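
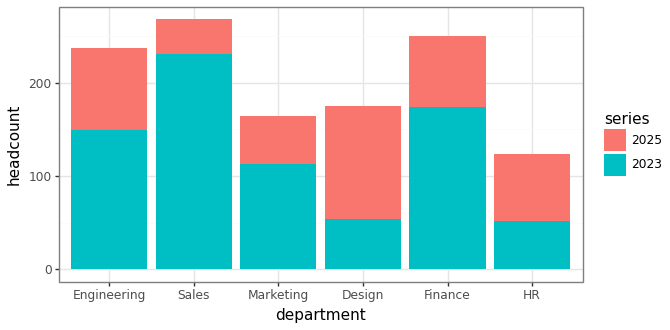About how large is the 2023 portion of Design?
≈ 50

2023 top ≈ 50, bottom ≈ 0; segment ≈ 50.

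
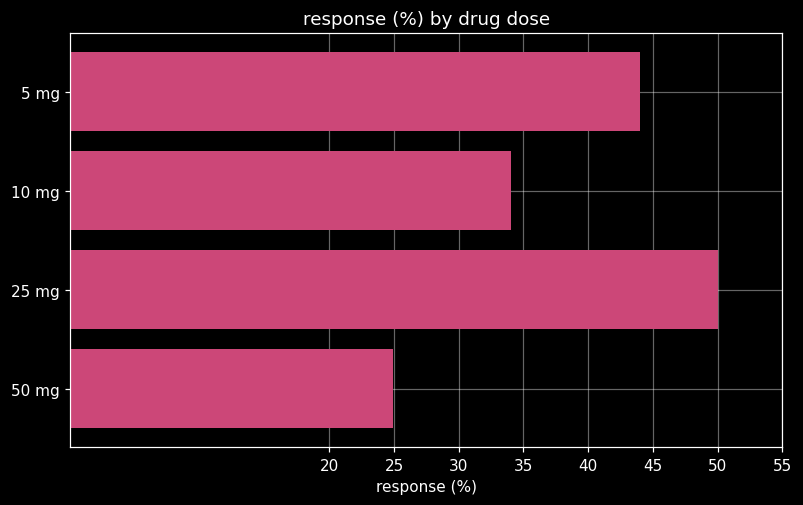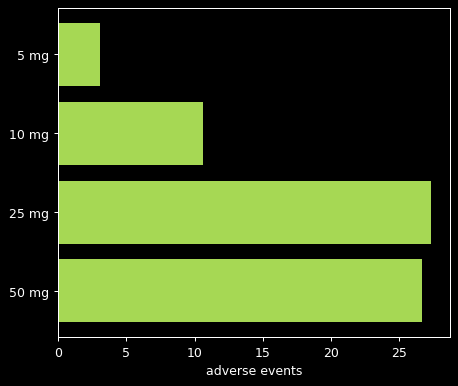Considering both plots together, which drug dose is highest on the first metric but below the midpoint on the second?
Chart 2 median adverse events ≈ 20; below-median drug doses: 5 mg, 10 mg. Among those, 5 mg has the highest response (%) (≈ 45).

5 mg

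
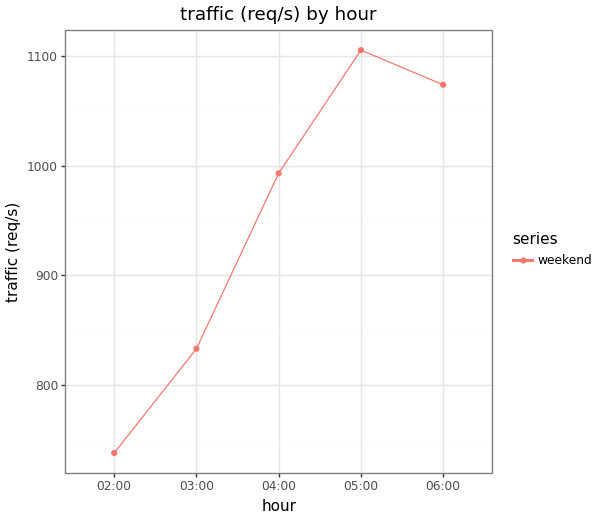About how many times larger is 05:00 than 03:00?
≈ 1.29×

05:00 ≈ 1100, 03:00 ≈ 850; 1100/850 ≈ 1.29.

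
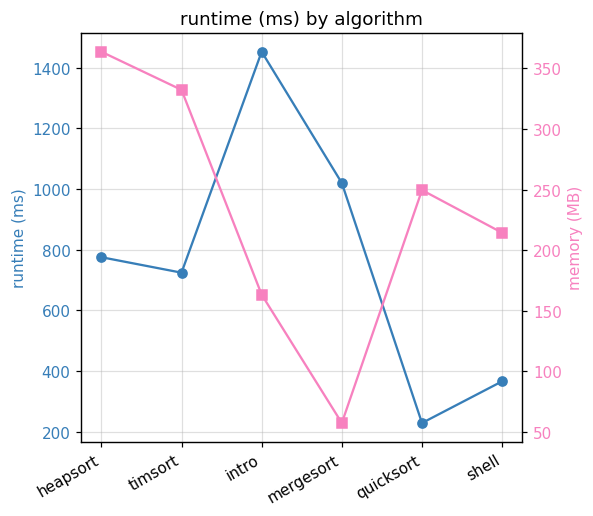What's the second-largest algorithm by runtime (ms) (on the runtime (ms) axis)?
mergesort

Top 3 (on the runtime (ms) axis): intro ≈ 1400, mergesort ≈ 1000, heapsort ≈ 800.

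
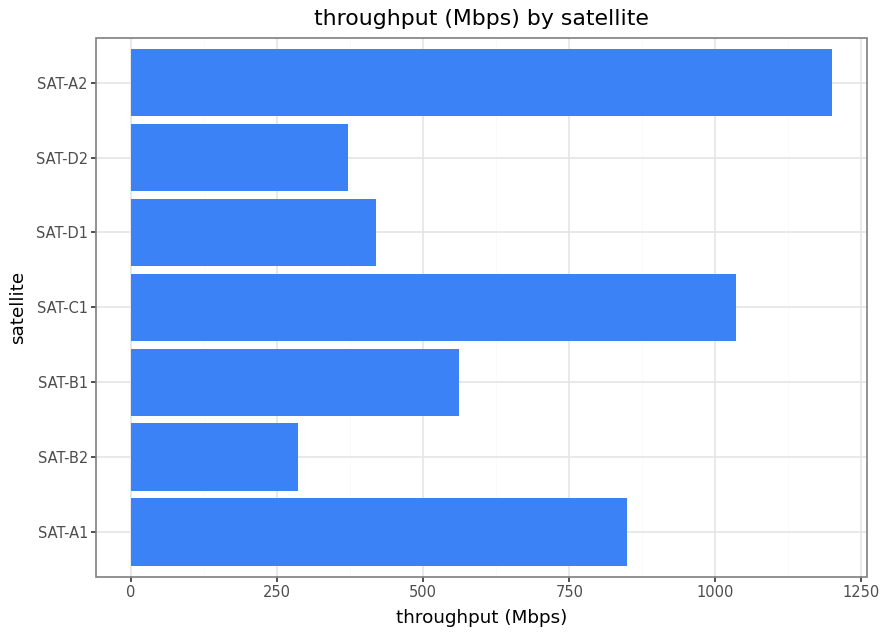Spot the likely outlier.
SAT-A2

SAT-A2 ≈ 1200; the rest sit between ≈ 300 and ≈ 1000.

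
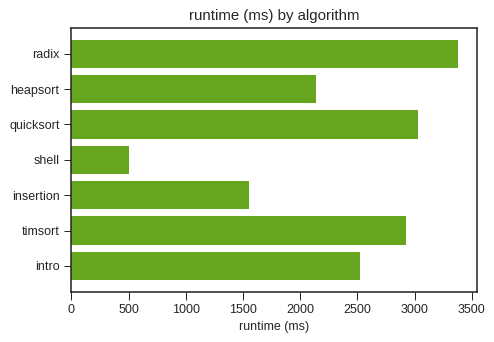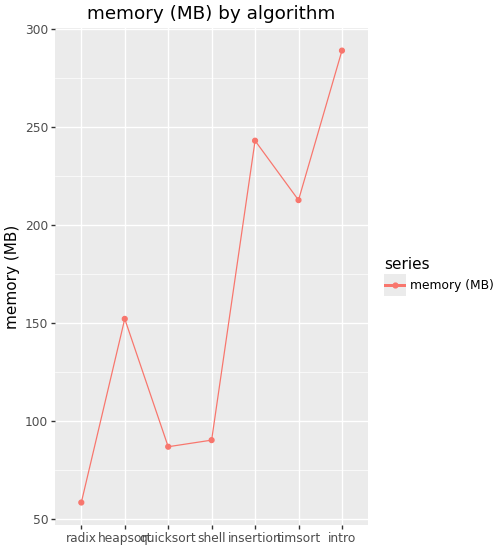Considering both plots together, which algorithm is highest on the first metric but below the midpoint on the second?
radix

Chart 2 median memory (MB) ≈ 150; below-median algorithms: radix, quicksort, shell. Among those, radix has the highest runtime (ms) (≈ 3500).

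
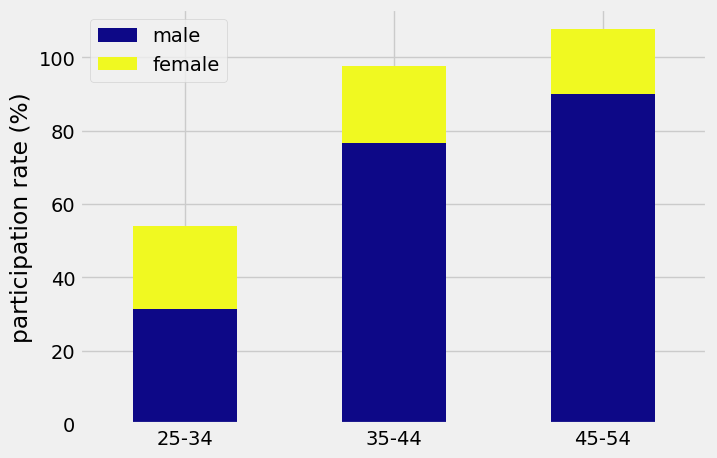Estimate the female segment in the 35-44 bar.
≈ 20

female top ≈ 100, bottom ≈ 80; segment ≈ 20.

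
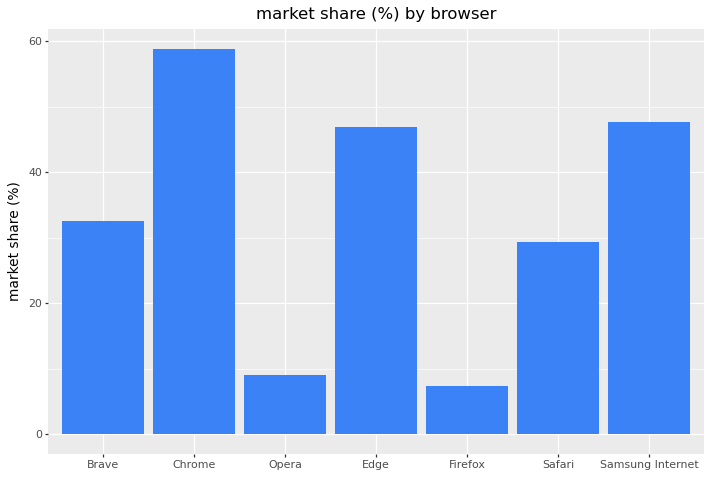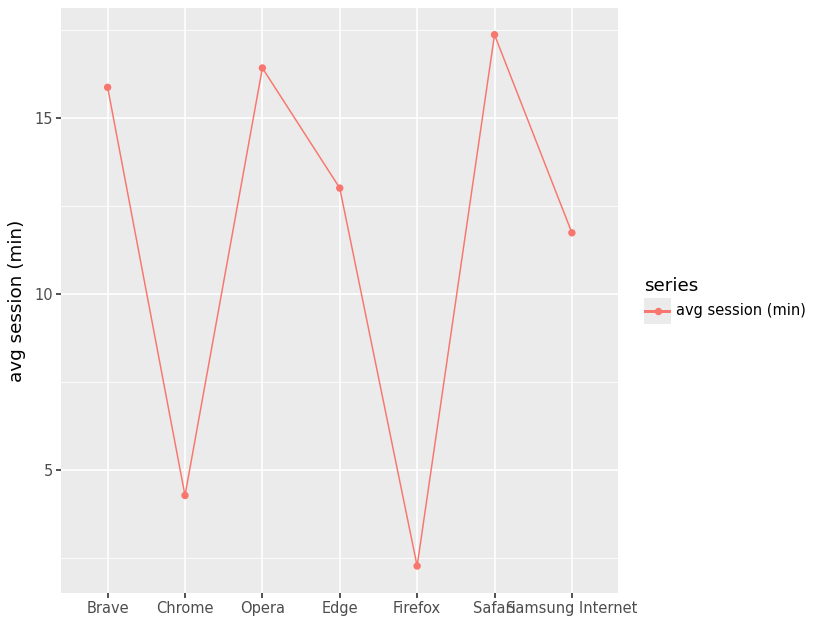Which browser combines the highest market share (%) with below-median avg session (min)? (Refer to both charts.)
Chrome

Chart 2 median avg session (min) ≈ 14; below-median browsers: Chrome, Firefox, Samsung Internet. Among those, Chrome has the highest market share (%) (≈ 60).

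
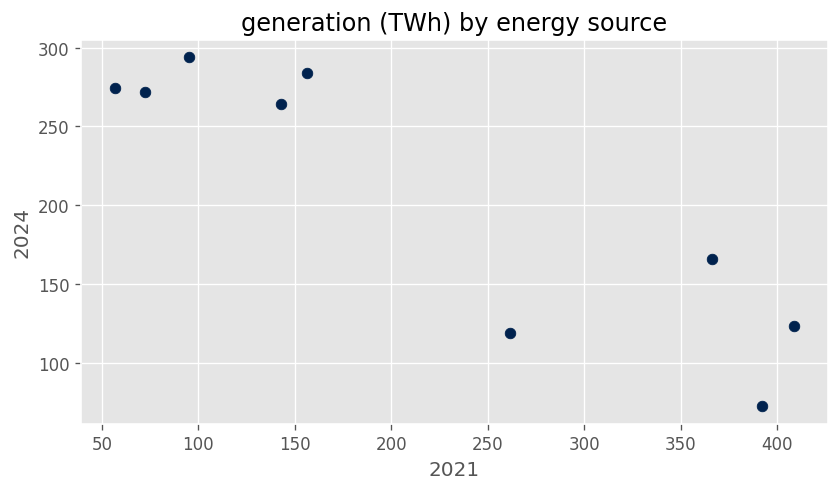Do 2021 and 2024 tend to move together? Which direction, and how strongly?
Points are negatively correlated; strong (|r| ≈ 0.9).

negative, strong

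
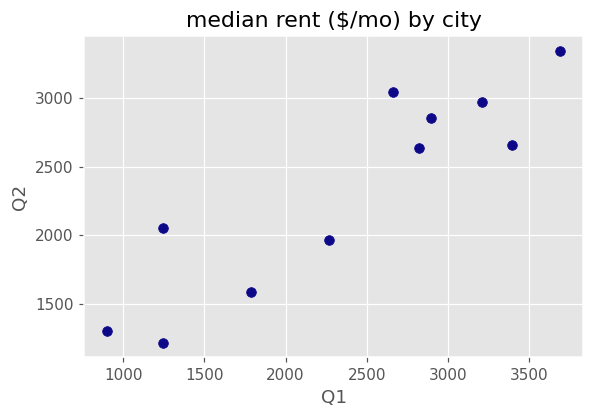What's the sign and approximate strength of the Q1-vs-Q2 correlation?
positive, strong

Points are positively correlated; strong (|r| ≈ 0.9).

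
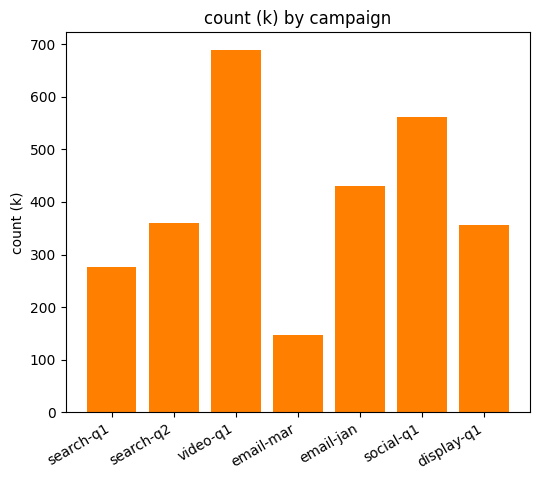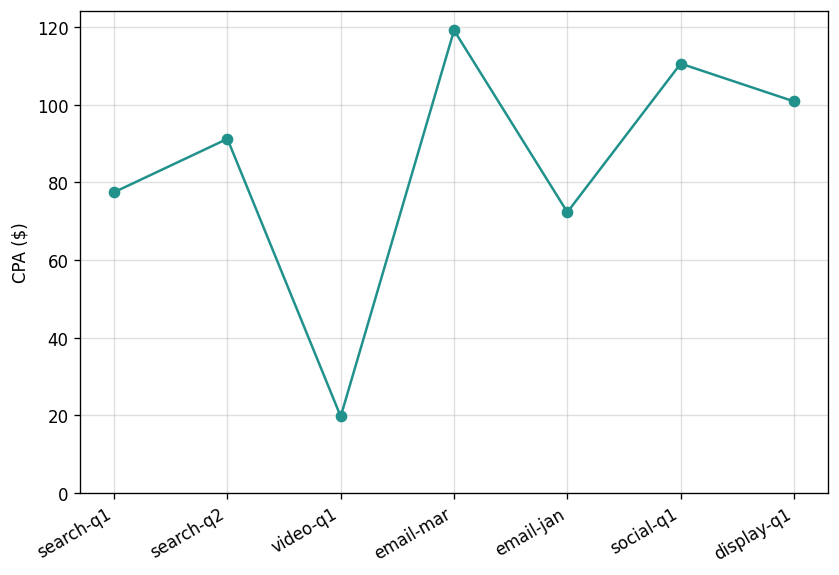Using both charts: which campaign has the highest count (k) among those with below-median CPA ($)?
Chart 2 median CPA ($) ≈ 100; below-median campaigns: search-q1, video-q1, email-jan. Among those, video-q1 has the highest count (k) (≈ 700).

video-q1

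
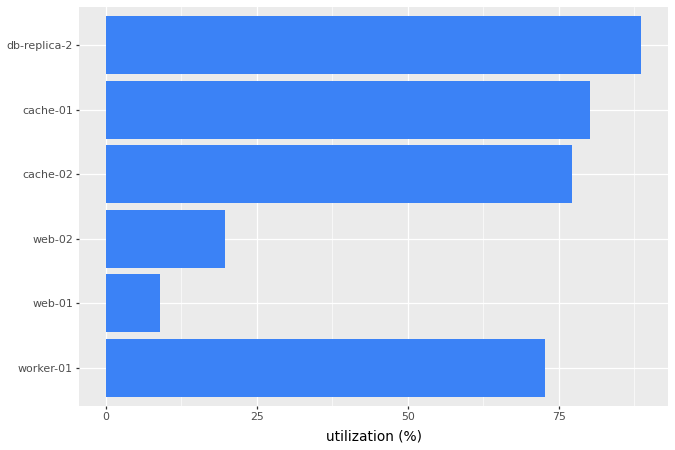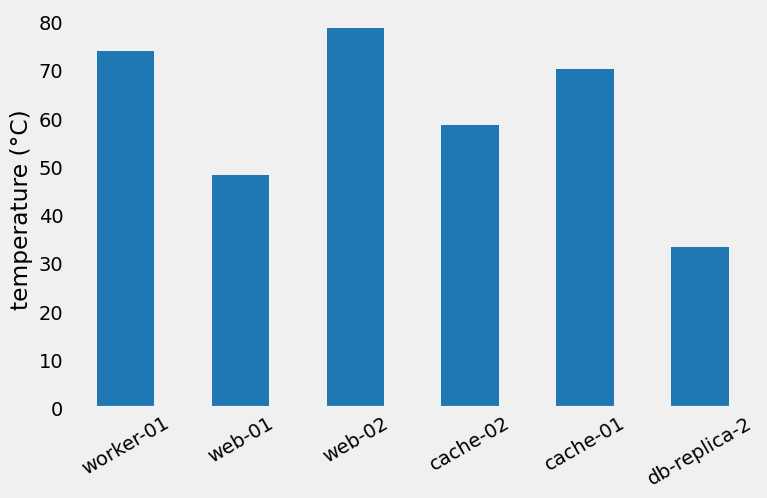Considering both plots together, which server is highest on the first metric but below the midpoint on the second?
db-replica-2

Chart 2 median temperature (°C) ≈ 60; below-median servers: web-01, cache-02, db-replica-2. Among those, db-replica-2 has the highest utilization (%) (≈ 90).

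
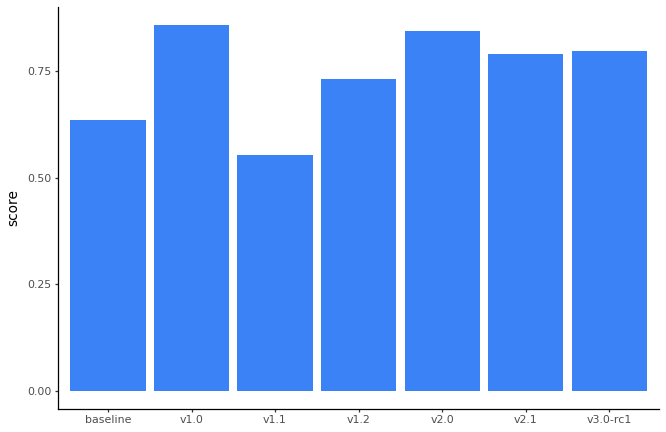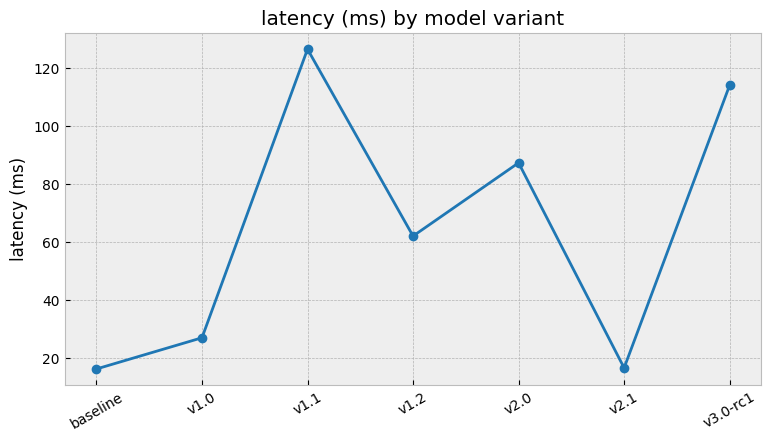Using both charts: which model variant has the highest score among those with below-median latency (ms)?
v1.0

Chart 2 median latency (ms) ≈ 60; below-median model variants: baseline, v1.0, v2.1. Among those, v1.0 has the highest score (≈ 0.9).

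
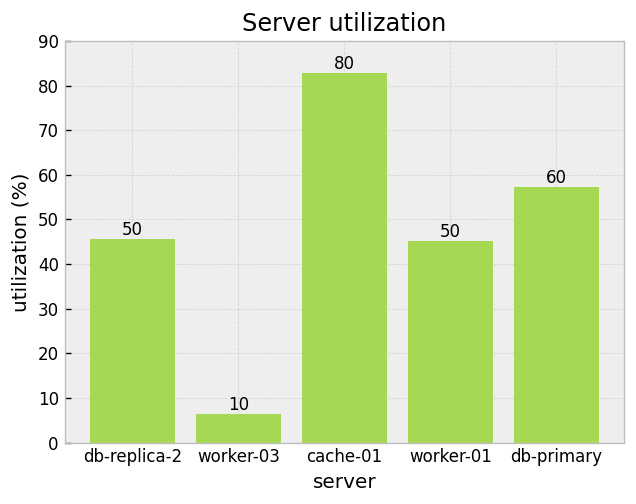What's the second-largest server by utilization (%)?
Top 3: cache-01 ≈ 80, db-primary ≈ 60, db-replica-2 ≈ 50.

db-primary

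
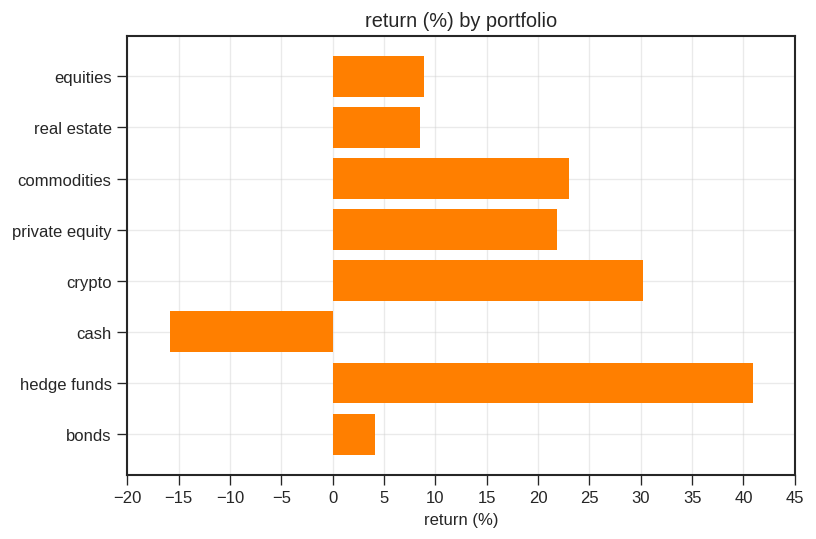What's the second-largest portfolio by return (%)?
crypto

Top 3: hedge funds ≈ 40, crypto ≈ 30, commodities ≈ 25.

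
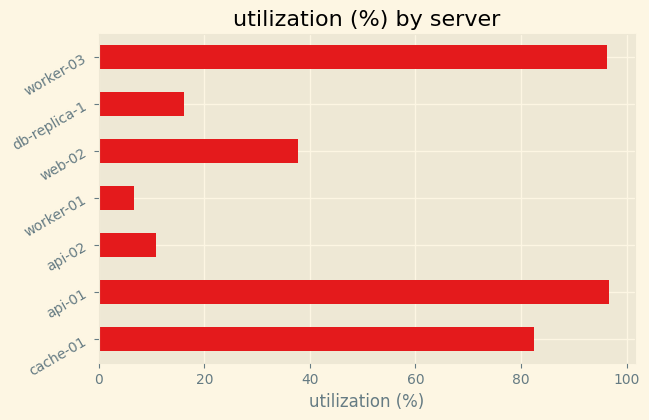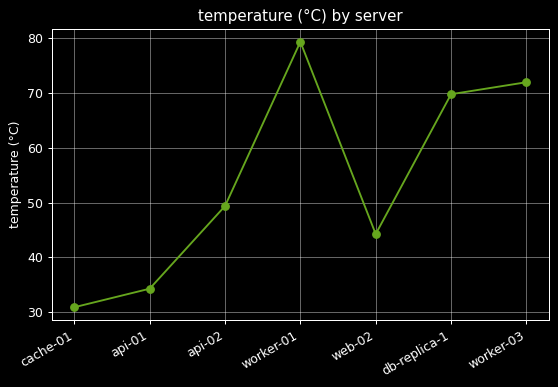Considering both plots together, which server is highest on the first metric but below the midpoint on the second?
api-01

Chart 2 median temperature (°C) ≈ 50; below-median servers: cache-01, api-01, web-02. Among those, api-01 has the highest utilization (%) (≈ 100).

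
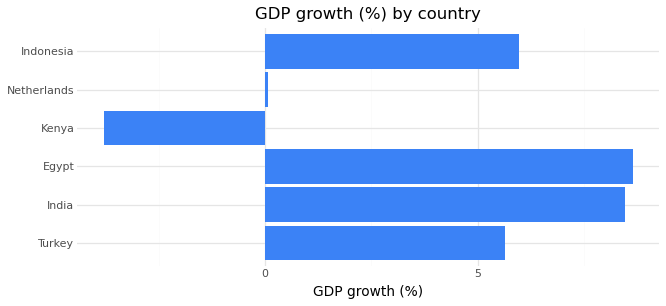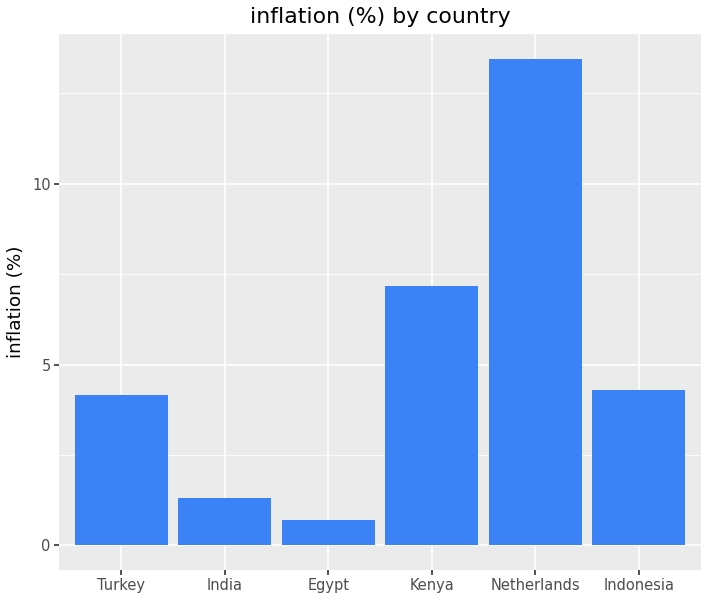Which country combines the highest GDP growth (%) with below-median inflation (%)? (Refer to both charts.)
Egypt

Chart 2 median inflation (%) ≈ 4; below-median countries: Turkey, India, Egypt. Among those, Egypt has the highest GDP growth (%) (≈ 9).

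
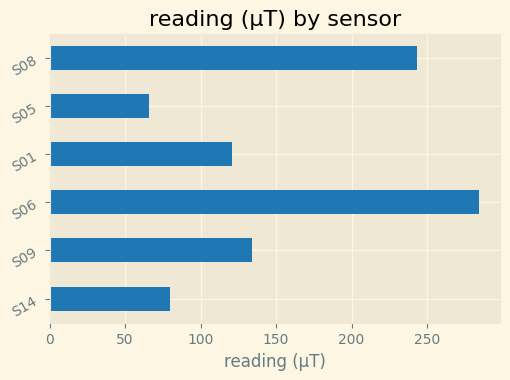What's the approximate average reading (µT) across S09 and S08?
≈ 188

(125 + 250) / 2 ≈ 188.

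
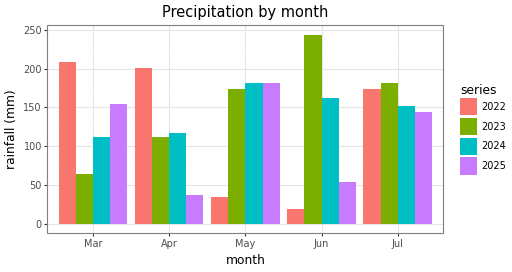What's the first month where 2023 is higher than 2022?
Apr: 2023 ≈ 100 vs 2022 ≈ 200 (not yet); May: 2023 ≈ 175 vs 2022 ≈ 25 (first crossover).

May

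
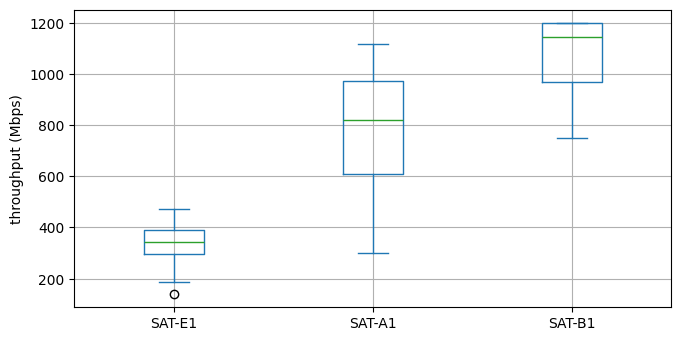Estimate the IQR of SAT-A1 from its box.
Q3 ≈ 1000, Q1 ≈ 600; IQR ≈ 400.

≈ 400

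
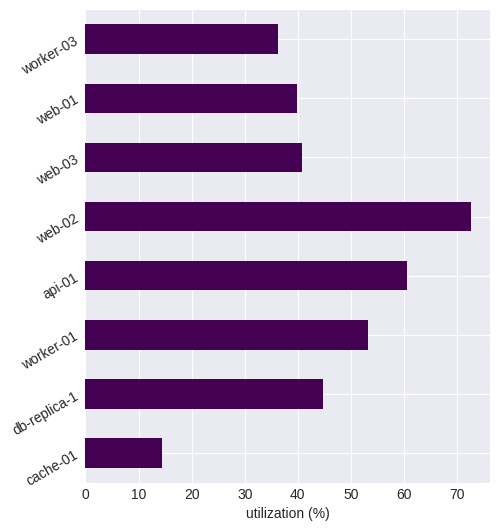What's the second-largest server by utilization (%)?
api-01

Top 3: web-02 ≈ 70, api-01 ≈ 60, worker-01 ≈ 50.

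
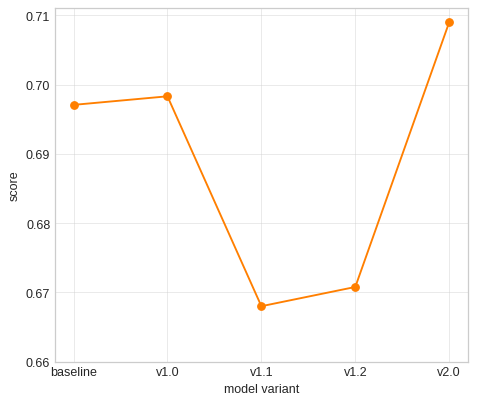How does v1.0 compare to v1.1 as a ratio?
v1.0 ≈ 0.70, v1.1 ≈ 0.67; 0.70/0.67 ≈ 1.04.

≈ 1.04×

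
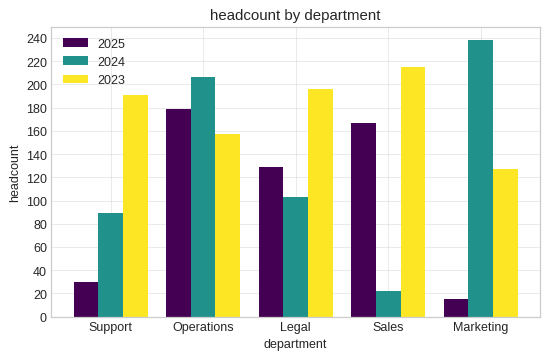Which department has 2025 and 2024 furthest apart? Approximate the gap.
Marketing: 2025 ≈ 20, 2024 ≈ 240 → gap ≈ 220. Next-largest (Sales) is only ≈ 140.

Marketing, ≈ 220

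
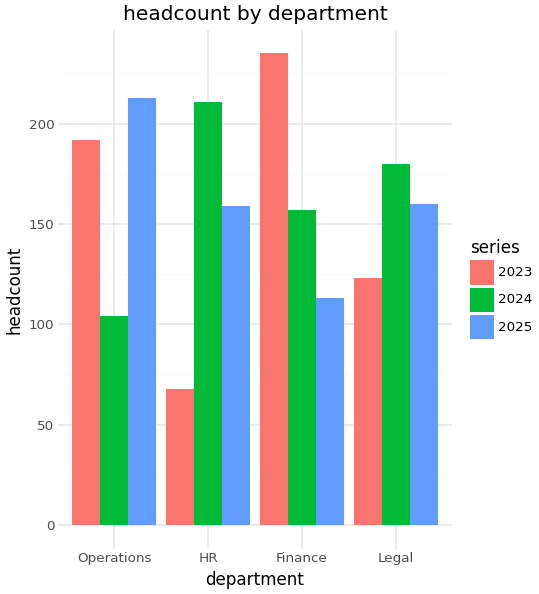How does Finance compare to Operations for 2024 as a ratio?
≈ 1.6×

Finance ≈ 160, Operations ≈ 100; 160/100 ≈ 1.6.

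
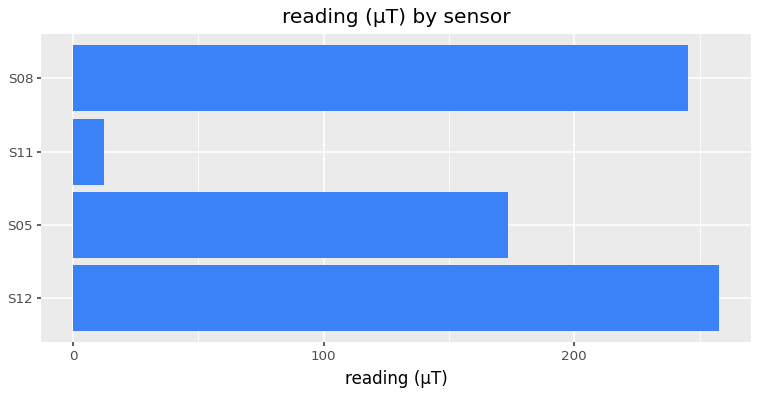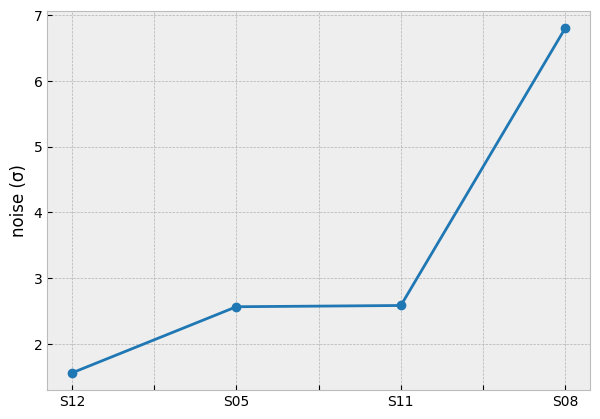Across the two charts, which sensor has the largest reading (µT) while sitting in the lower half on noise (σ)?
Chart 2 median noise (σ) ≈ 3; below-median sensors: S12, S05. Among those, S12 has the highest reading (µT) (≈ 250).

S12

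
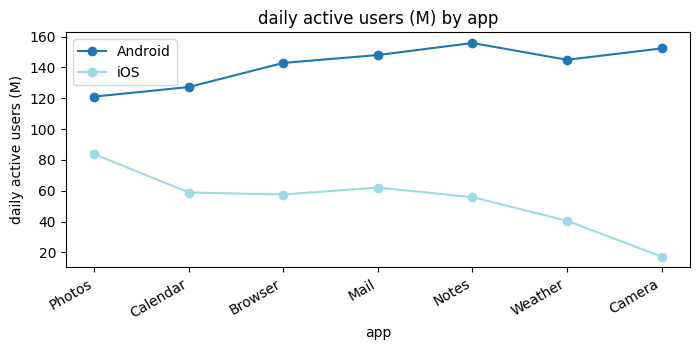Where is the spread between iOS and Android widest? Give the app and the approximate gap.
Camera, ≈ 140 M

Camera: iOS ≈ 20, Android ≈ 160 → gap ≈ 140. Next-largest (Weather) is only ≈ 100.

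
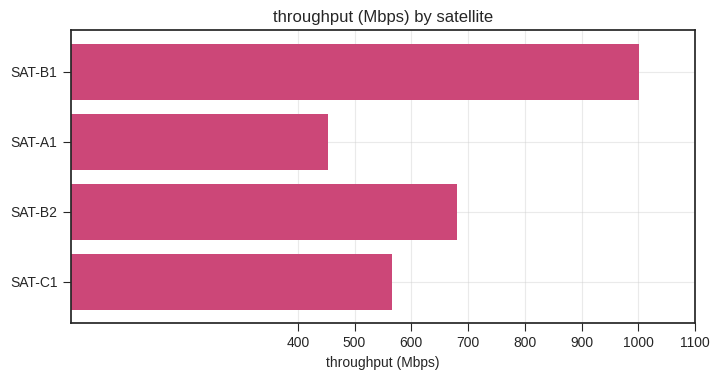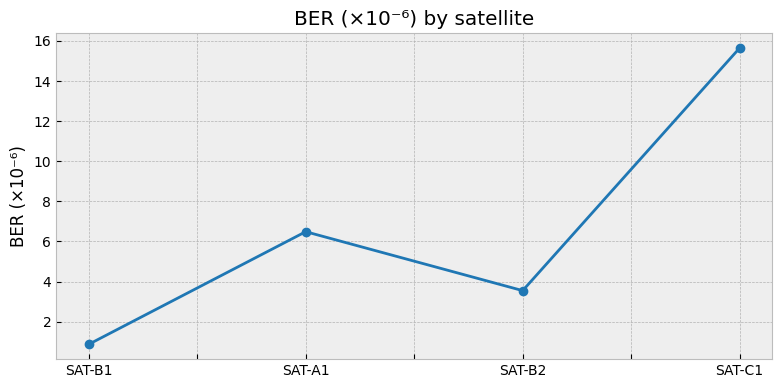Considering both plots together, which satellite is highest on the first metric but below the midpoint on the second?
Chart 2 median BER (×10⁻⁶) ≈ 6; below-median satellites: SAT-B1, SAT-B2. Among those, SAT-B1 has the highest throughput (Mbps) (≈ 1000).

SAT-B1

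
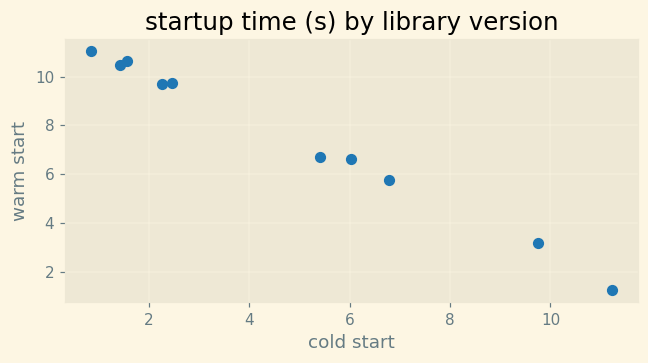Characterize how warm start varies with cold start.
negative, strong

Points are negatively correlated; strong (|r| ≈ 1.0).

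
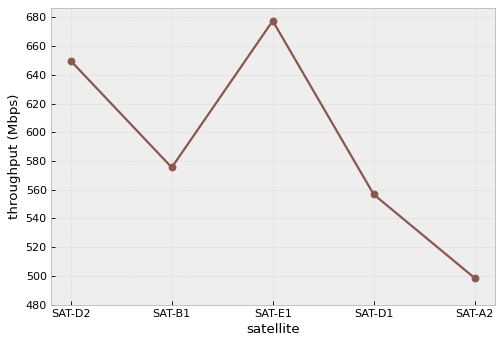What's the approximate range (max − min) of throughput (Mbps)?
Max SAT-E1 ≈ 680, min SAT-A2 ≈ 500; range ≈ 180.

≈ 180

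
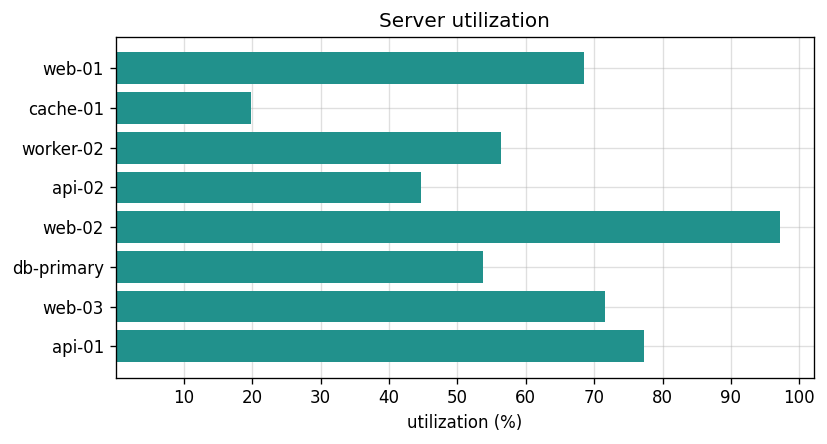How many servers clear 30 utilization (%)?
7

Above 30: web-01, worker-02, api-02, web-02, db-primary, web-03, api-01.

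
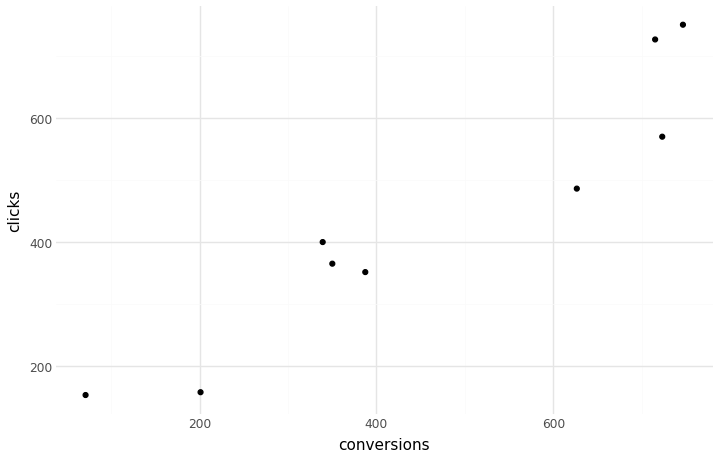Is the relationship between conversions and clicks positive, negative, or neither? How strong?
Points are positively correlated; strong (|r| ≈ 0.9).

positive, strong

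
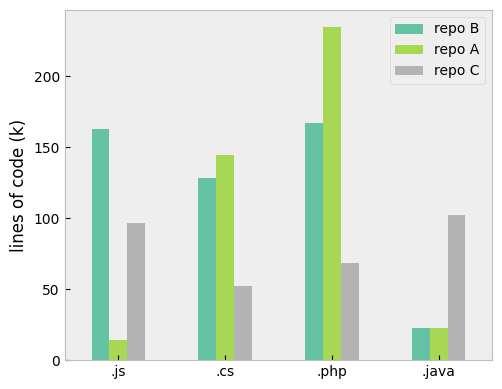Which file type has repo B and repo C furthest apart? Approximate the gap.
.php: repo B ≈ 160, repo C ≈ 60 → gap ≈ 100. Next-largest (.java) is only ≈ 80.

.php, ≈ 100 k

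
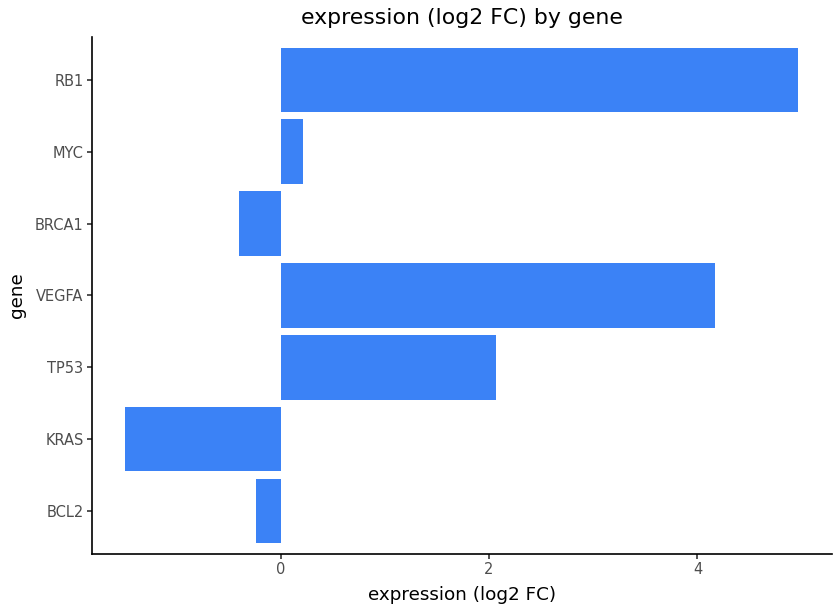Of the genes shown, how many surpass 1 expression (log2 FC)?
Above 1: TP53, VEGFA, RB1.

3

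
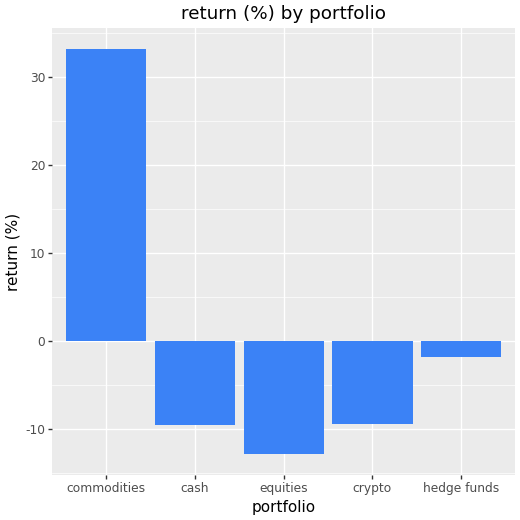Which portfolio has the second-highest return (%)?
hedge funds

Top 3: commodities ≈ 35, hedge funds ≈ 0, crypto ≈ -10.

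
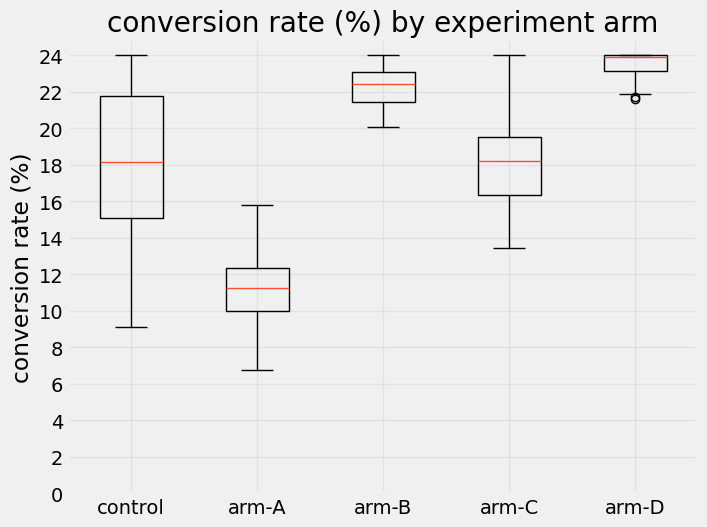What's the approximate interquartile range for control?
Q3 ≈ 22, Q1 ≈ 16; IQR ≈ 6.

≈ 6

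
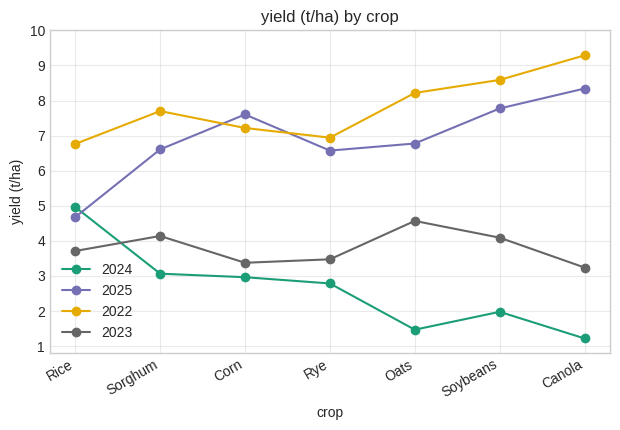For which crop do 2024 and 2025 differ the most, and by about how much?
Canola: 2024 ≈ 1, 2025 ≈ 8 → gap ≈ 7. Next-largest (Soybeans) is only ≈ 6.

Canola, ≈ 7 t/ha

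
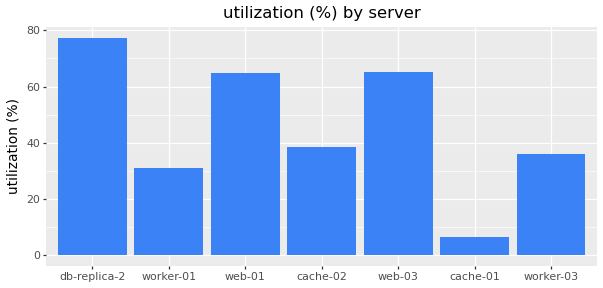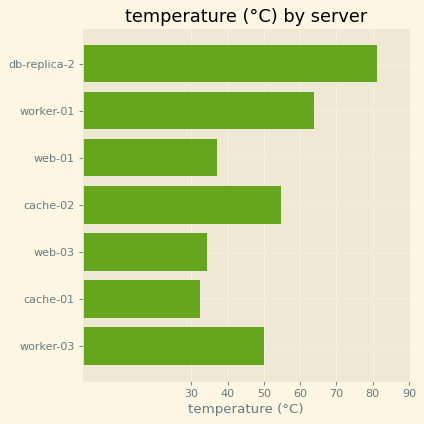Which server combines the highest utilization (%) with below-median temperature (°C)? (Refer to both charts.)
Chart 2 median temperature (°C) ≈ 50; below-median servers: web-01, web-03, cache-01. Among those, web-03 has the highest utilization (%) (≈ 70).

web-03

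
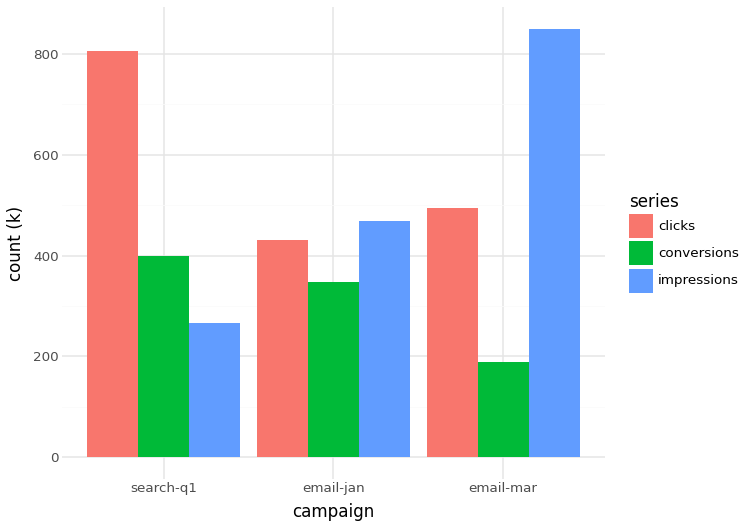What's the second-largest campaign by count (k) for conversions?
Top 3 for conversions: search-q1 ≈ 400, email-jan ≈ 300, email-mar ≈ 200.

email-jan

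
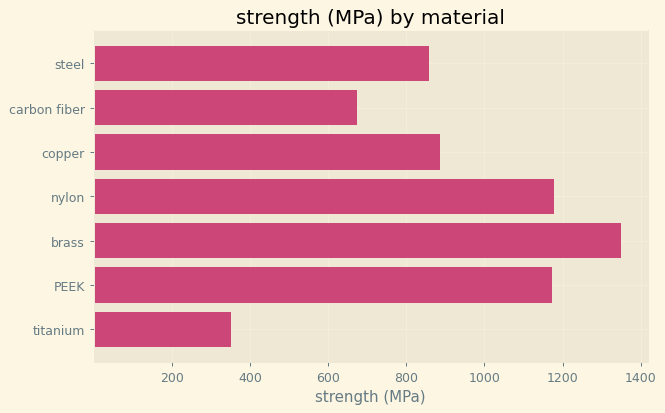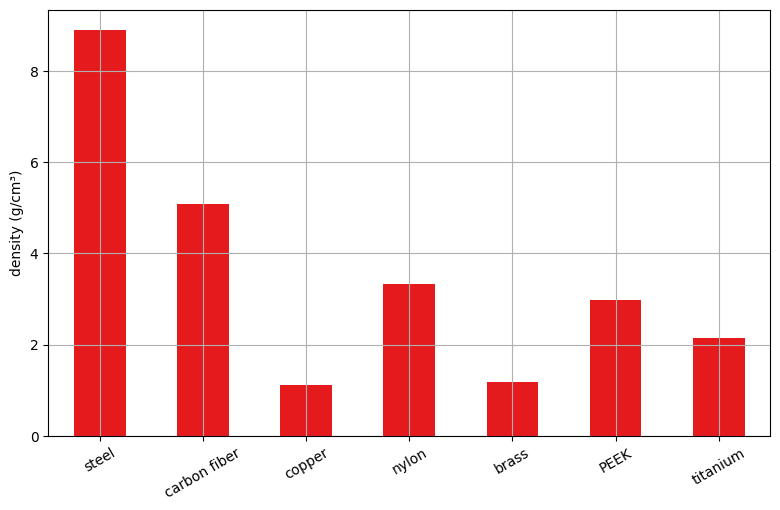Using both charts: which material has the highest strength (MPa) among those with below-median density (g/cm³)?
brass

Chart 2 median density (g/cm³) ≈ 3; below-median materials: copper, brass, titanium. Among those, brass has the highest strength (MPa) (≈ 1400).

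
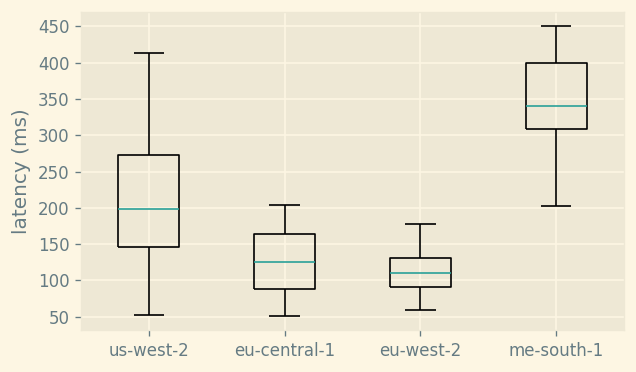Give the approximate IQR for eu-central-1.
Q3 ≈ 160, Q1 ≈ 80; IQR ≈ 80.

≈ 80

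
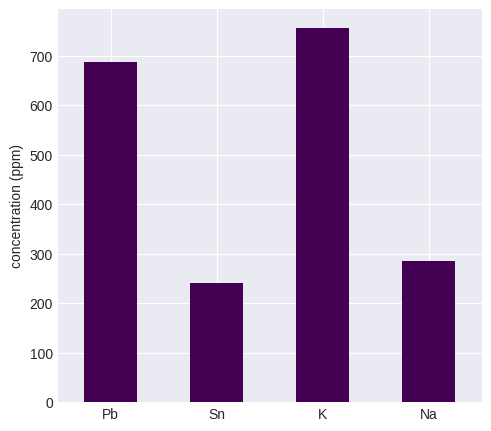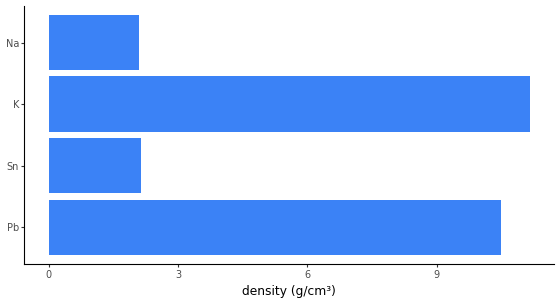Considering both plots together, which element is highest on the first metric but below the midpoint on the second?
Na

Chart 2 median density (g/cm³) ≈ 6; below-median elements: Sn, Na. Among those, Na has the highest concentration (ppm) (≈ 300).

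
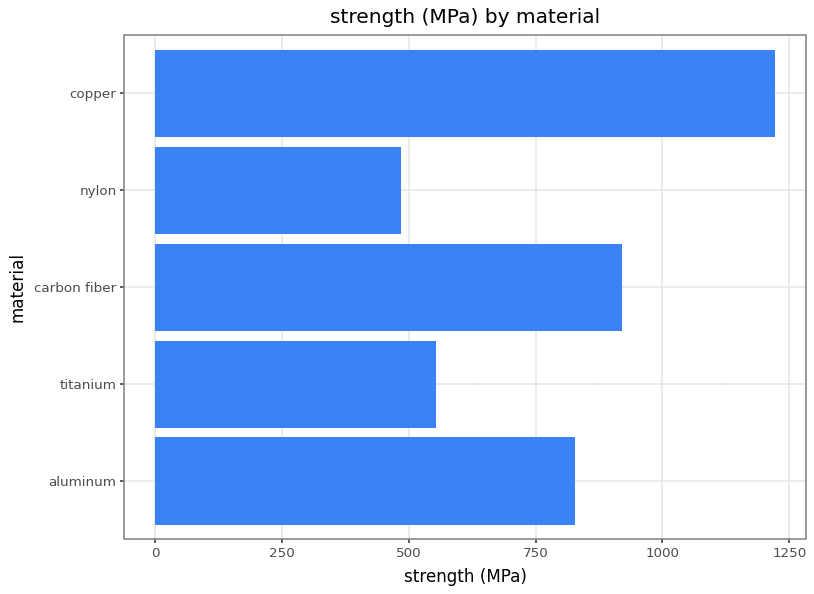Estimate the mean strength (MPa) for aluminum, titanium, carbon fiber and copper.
≈ 900

(800 + 600 + 1000 + 1200) / 4 ≈ 900.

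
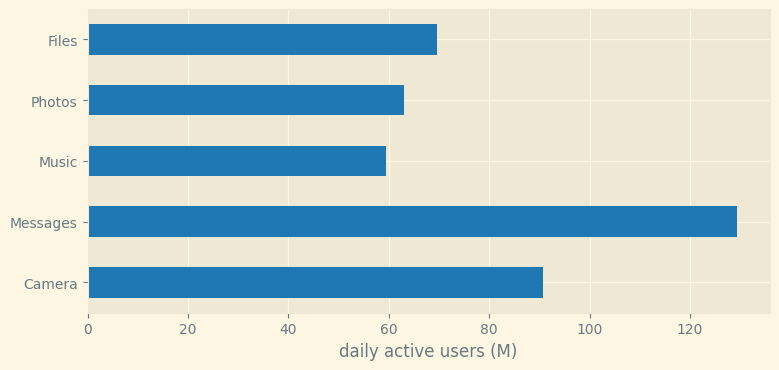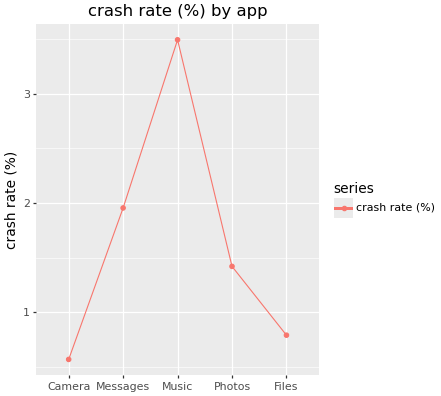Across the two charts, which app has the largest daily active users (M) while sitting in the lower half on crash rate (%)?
Camera

Chart 2 median crash rate (%) ≈ 1.5; below-median apps: Camera, Files. Among those, Camera has the highest daily active users (M) (≈ 100).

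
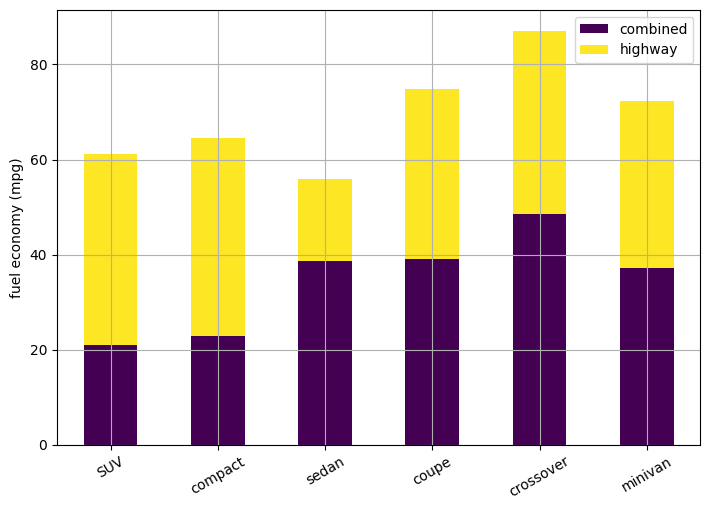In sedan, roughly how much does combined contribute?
combined top ≈ 40, bottom ≈ 0; segment ≈ 40.

≈ 40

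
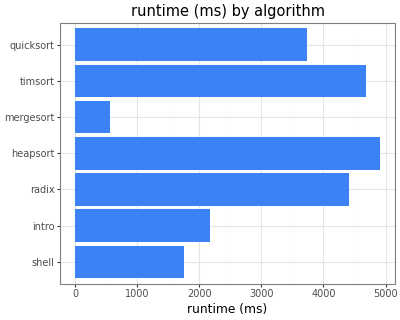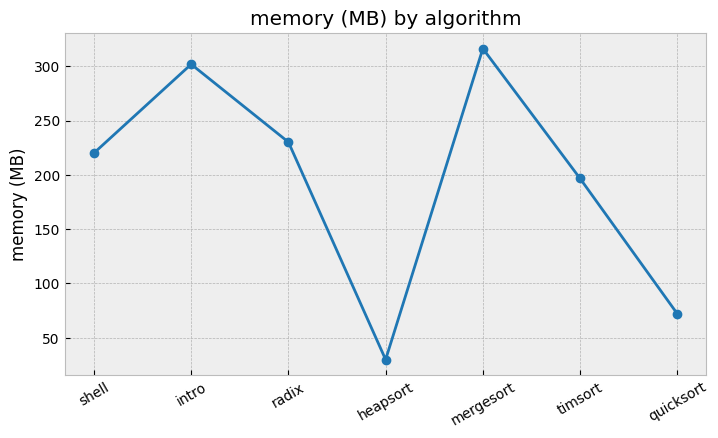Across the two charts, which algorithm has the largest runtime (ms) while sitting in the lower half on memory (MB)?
Chart 2 median memory (MB) ≈ 200; below-median algorithms: heapsort, timsort, quicksort. Among those, heapsort has the highest runtime (ms) (≈ 5000).

heapsort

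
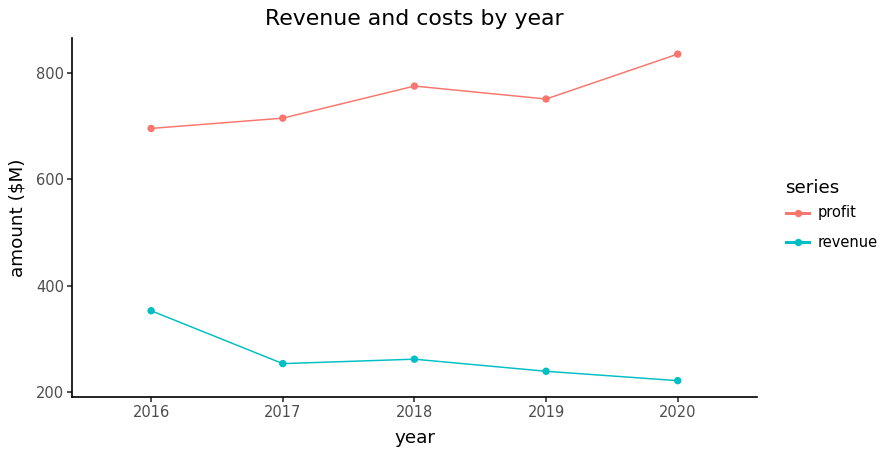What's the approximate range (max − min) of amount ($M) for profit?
Max 2020 ≈ 800, min 2016 ≈ 700; range ≈ 100.

≈ 100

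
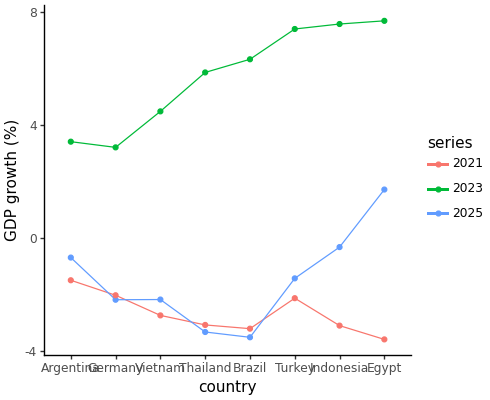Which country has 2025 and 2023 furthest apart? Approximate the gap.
Brazil, ≈ 10 %

Brazil: 2025 ≈ -4, 2023 ≈ 6 → gap ≈ 10. Next-largest (Thailand) is only ≈ 9.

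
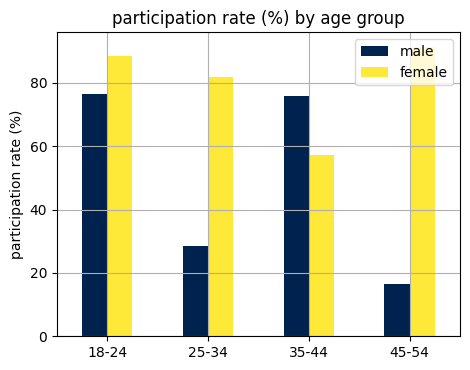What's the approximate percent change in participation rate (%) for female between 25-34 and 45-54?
25-34 ≈ 80, 45-54 ≈ 90; (90 − 80) / 80 ≈ +12.5%.

≈ +12.5%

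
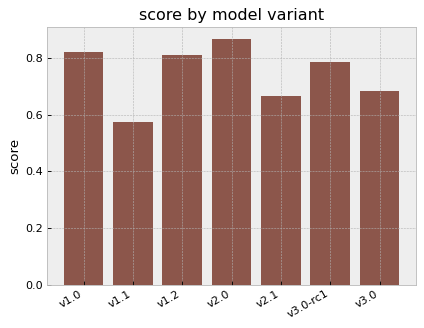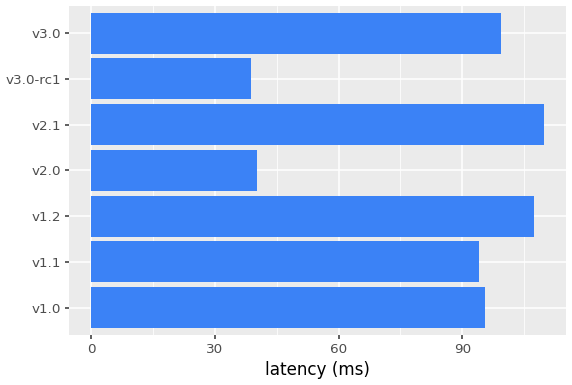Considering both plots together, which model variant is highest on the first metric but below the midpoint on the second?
v2.0

Chart 2 median latency (ms) ≈ 100; below-median model variants: v1.1, v2.0, v3.0-rc1. Among those, v2.0 has the highest score (≈ 0.9).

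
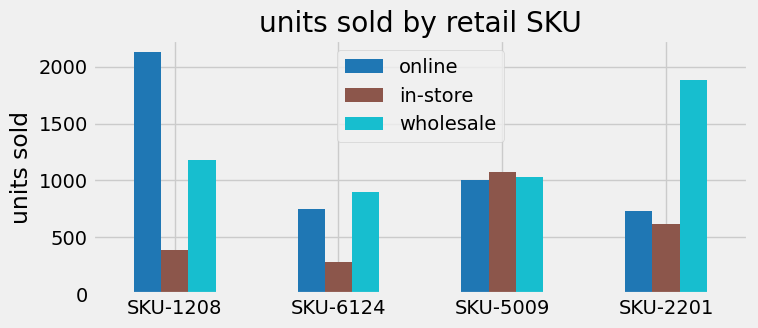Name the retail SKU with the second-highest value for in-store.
SKU-2201

Top 3 for in-store: SKU-5009 ≈ 1000, SKU-2201 ≈ 600, SKU-1208 ≈ 400.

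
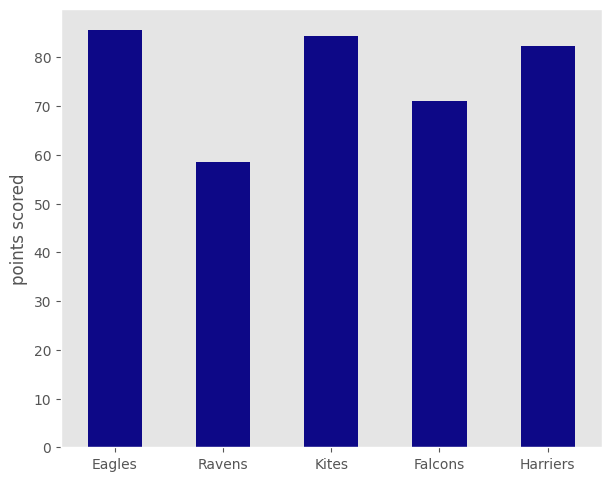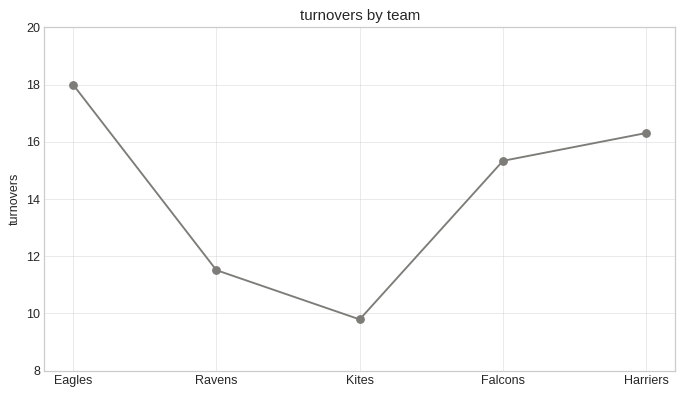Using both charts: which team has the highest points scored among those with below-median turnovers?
Kites

Chart 2 median turnovers ≈ 16; below-median teams: Ravens, Kites. Among those, Kites has the highest points scored (≈ 80).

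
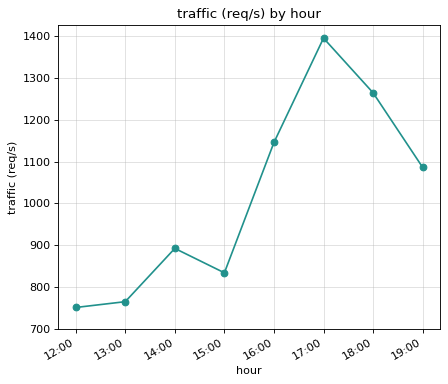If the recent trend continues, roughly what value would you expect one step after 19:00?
≈ 950

Last three: 1400, 1300, 1100 → slope ≈ -150/step → next ≈ 950.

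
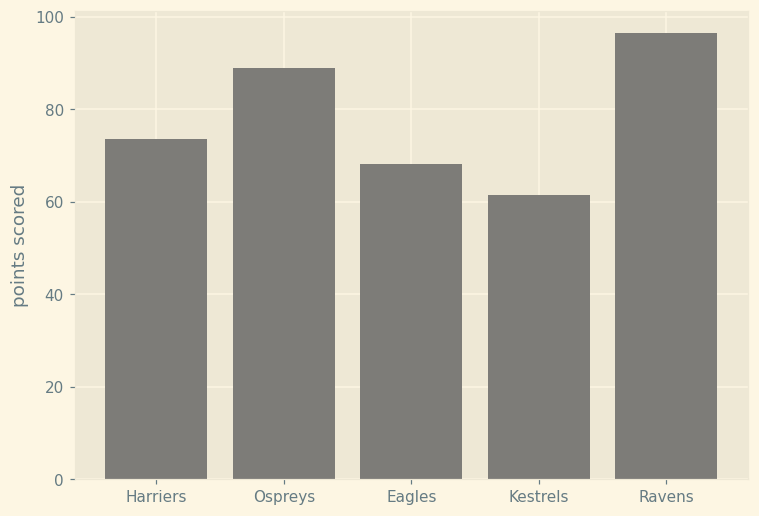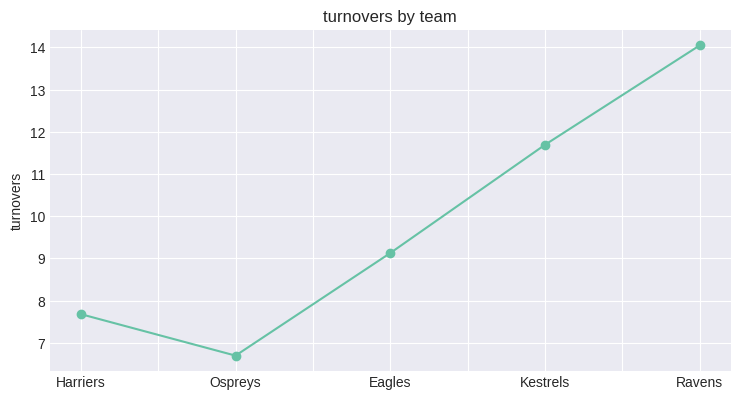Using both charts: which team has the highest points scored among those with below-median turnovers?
Chart 2 median turnovers ≈ 10; below-median teams: Harriers, Ospreys. Among those, Ospreys has the highest points scored (≈ 90).

Ospreys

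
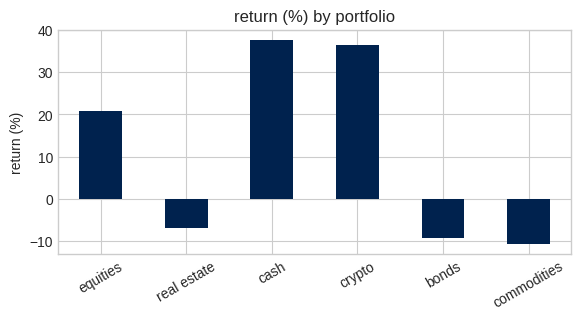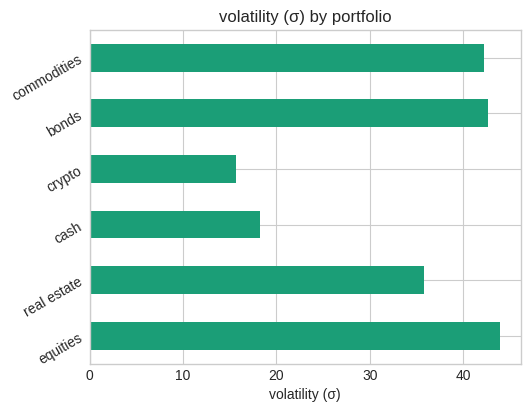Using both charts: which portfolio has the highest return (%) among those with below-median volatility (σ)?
Chart 2 median volatility (σ) ≈ 40; below-median portfolios: real estate, cash, crypto. Among those, cash has the highest return (%) (≈ 40).

cash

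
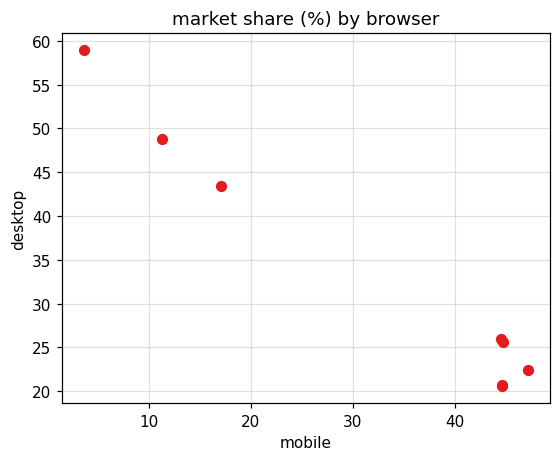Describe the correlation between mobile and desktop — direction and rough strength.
negative, strong

Points are negatively correlated; strong (|r| ≈ 1.0).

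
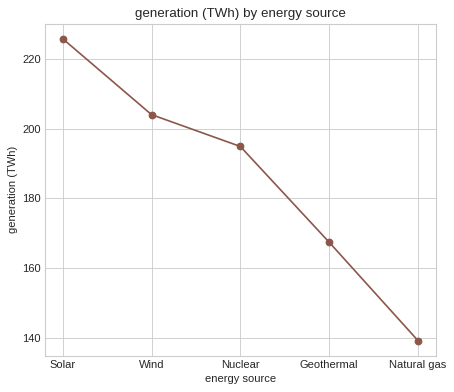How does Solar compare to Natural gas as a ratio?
Solar ≈ 230, Natural gas ≈ 140; 230/140 ≈ 1.64.

≈ 1.64×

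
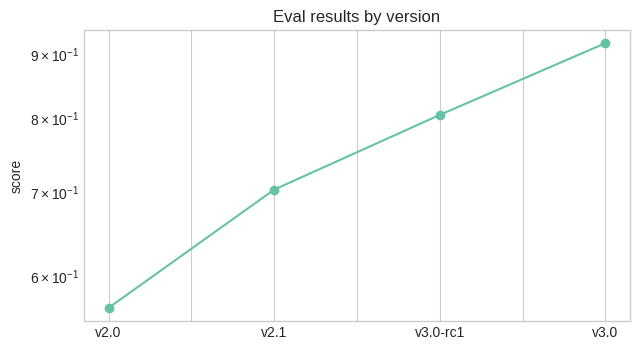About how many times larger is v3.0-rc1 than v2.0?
≈ 1.45×

v3.0-rc1 ≈ 0.80, v2.0 ≈ 0.55; 0.80/0.55 ≈ 1.45.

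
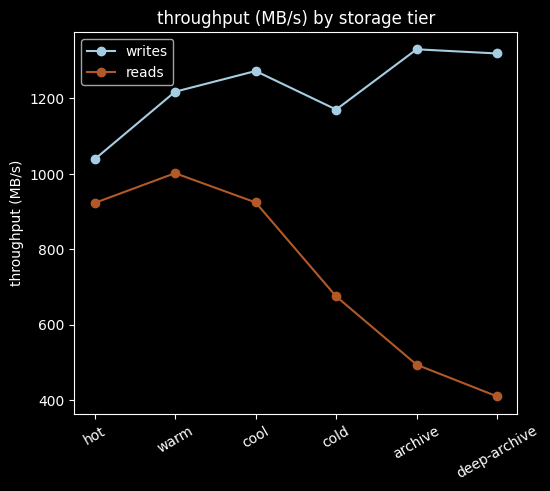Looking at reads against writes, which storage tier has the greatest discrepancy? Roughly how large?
deep-archive: reads ≈ 400, writes ≈ 1300 → gap ≈ 900. Next-largest (archive) is only ≈ 800.

deep-archive, ≈ 900 MB/s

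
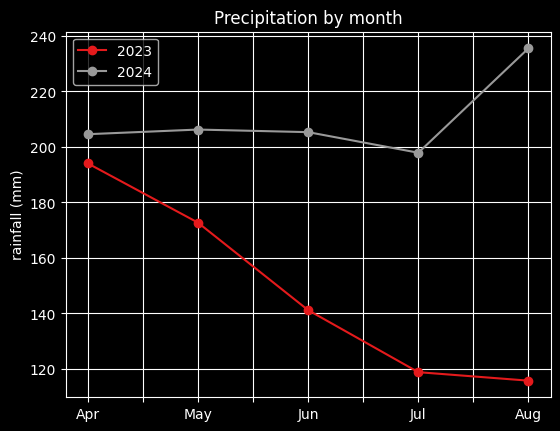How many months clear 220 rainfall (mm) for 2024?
1

Above 220: Aug.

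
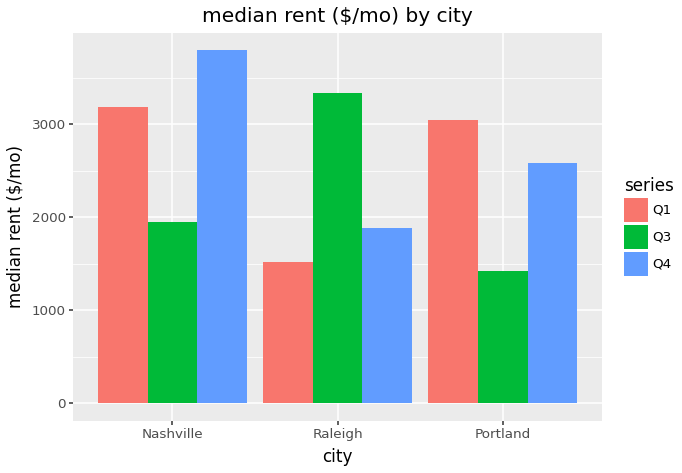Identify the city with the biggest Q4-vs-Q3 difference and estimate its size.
Nashville: Q4 ≈ 4000, Q3 ≈ 2000 → gap ≈ 2000. Next-largest (Raleigh) is only ≈ 1500.

Nashville, ≈ 2000 $/mo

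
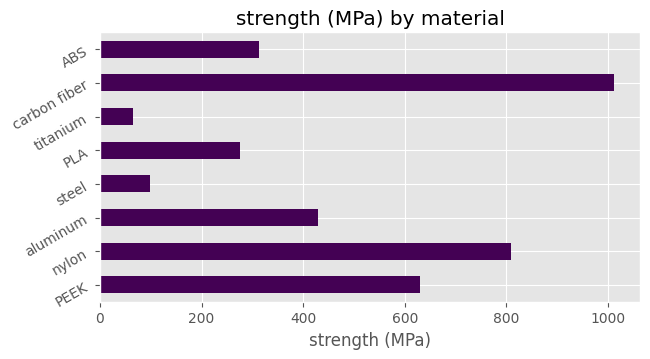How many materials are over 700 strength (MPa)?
2

Above 700: nylon, carbon fiber.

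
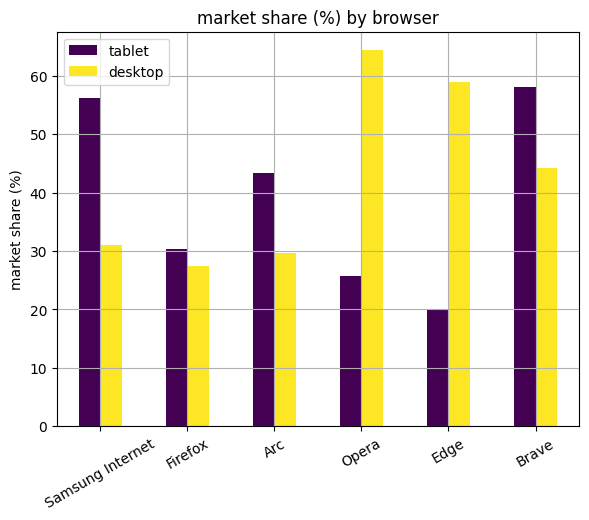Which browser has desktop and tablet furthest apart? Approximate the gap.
Edge: desktop ≈ 60, tablet ≈ 20 → gap ≈ 40. Next-largest (Opera) is only ≈ 30.

Edge, ≈ 40 %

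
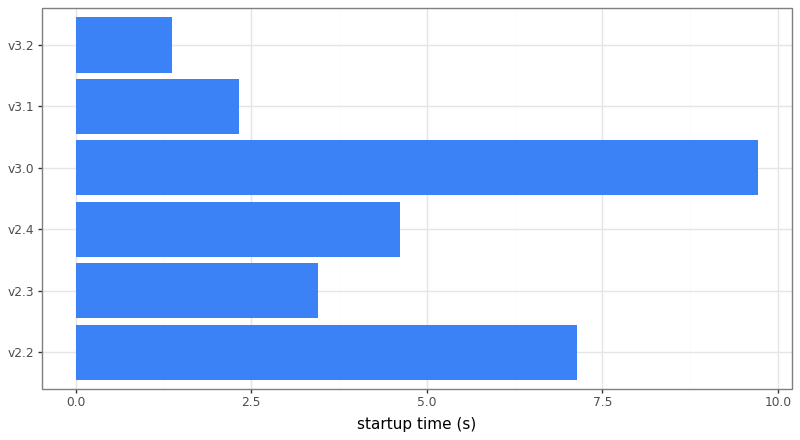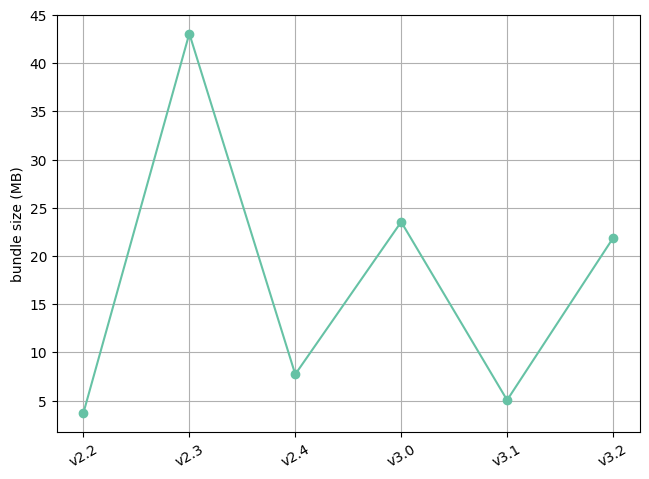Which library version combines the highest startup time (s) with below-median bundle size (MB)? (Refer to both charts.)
v2.2

Chart 2 median bundle size (MB) ≈ 15; below-median library versions: v2.2, v2.4, v3.1. Among those, v2.2 has the highest startup time (s) (≈ 7).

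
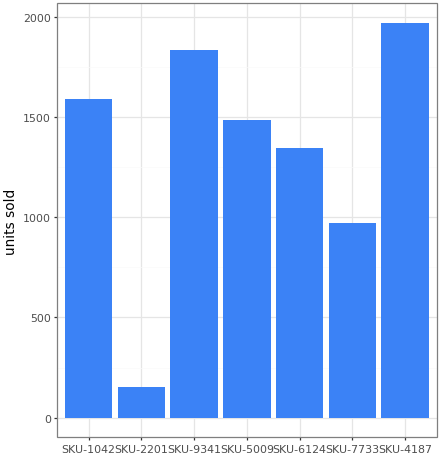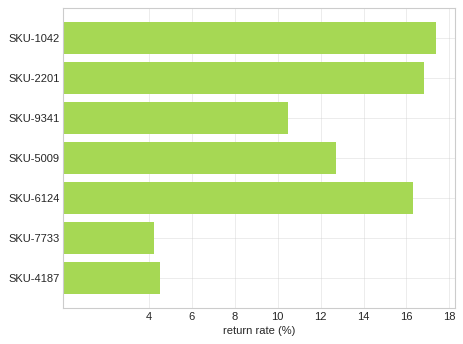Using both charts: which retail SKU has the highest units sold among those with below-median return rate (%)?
SKU-4187

Chart 2 median return rate (%) ≈ 12; below-median retail SKUs: SKU-9341, SKU-7733, SKU-4187. Among those, SKU-4187 has the highest units sold (≈ 2000).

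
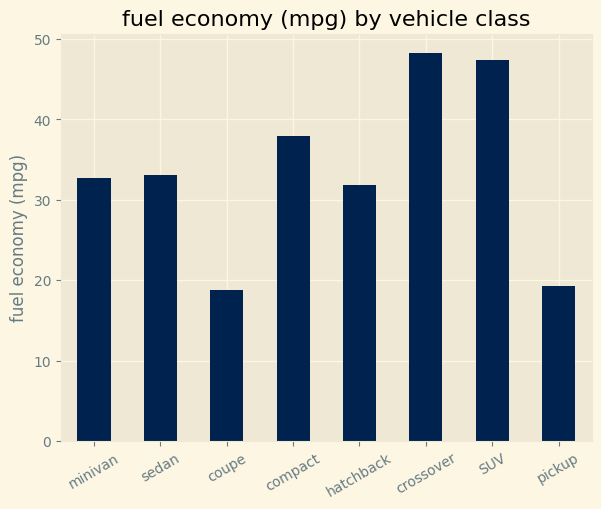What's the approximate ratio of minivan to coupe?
≈ 1.75×

minivan ≈ 35, coupe ≈ 20; 35/20 ≈ 1.75.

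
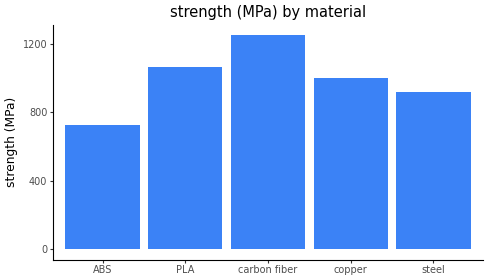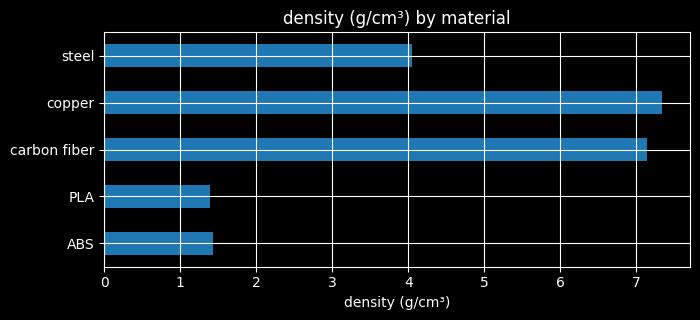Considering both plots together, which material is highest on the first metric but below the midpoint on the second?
Chart 2 median density (g/cm³) ≈ 4; below-median materials: ABS, PLA. Among those, PLA has the highest strength (MPa) (≈ 1000).

PLA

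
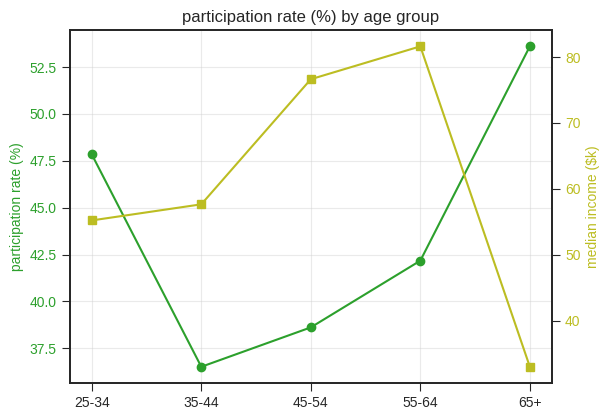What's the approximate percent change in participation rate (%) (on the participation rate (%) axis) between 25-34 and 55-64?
25-34 ≈ 48, 55-64 ≈ 42; (42 − 48) / 48 ≈ -12.5%.

≈ -12.5%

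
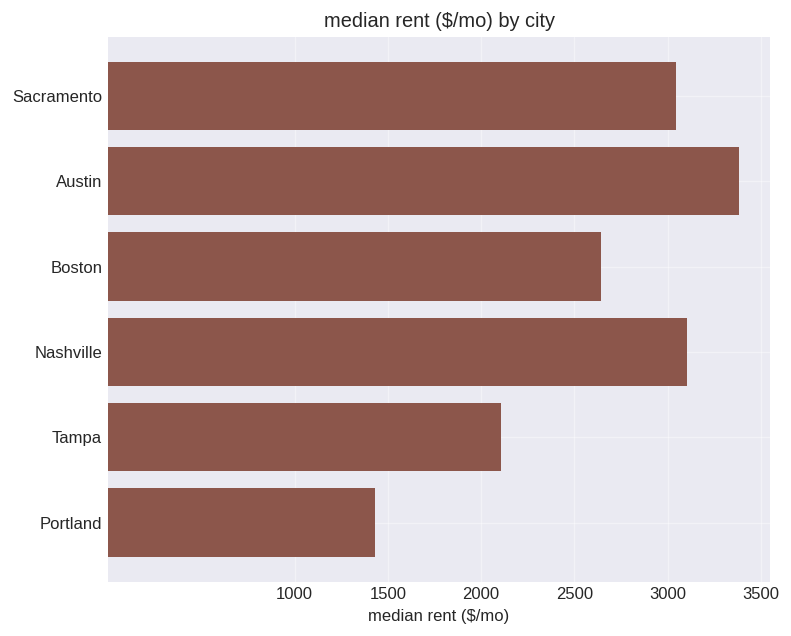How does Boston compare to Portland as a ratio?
Boston ≈ 2500, Portland ≈ 1500; 2500/1500 ≈ 1.67.

≈ 1.67×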